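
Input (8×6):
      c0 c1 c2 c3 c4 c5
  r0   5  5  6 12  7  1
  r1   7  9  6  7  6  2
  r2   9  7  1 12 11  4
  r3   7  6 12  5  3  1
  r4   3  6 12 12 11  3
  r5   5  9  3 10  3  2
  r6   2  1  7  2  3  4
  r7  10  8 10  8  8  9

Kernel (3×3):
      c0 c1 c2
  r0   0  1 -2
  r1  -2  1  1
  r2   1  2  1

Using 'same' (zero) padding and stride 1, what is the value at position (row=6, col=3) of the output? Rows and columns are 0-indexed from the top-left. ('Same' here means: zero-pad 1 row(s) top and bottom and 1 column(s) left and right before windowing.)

The receptive field on the zero-padded input at this output position is [3 10 3 / 7 2 3 / 10 8 8]. Elementwise product with the kernel and sum: 10·1 + 3·-2 + 7·-2 + 2·1 + 3·1 + 10·1 + 8·2 + 8·1.

29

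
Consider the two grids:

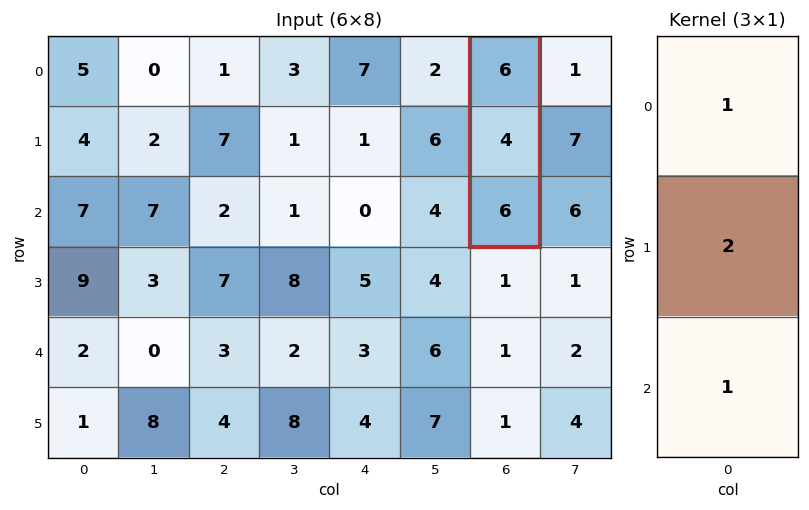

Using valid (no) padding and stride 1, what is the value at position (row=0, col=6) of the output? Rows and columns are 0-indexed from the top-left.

The receptive field on the input at this output position is [6 / 4 / 6]. Elementwise product with the kernel and sum: 6·1 + 4·2 + 6·1.

20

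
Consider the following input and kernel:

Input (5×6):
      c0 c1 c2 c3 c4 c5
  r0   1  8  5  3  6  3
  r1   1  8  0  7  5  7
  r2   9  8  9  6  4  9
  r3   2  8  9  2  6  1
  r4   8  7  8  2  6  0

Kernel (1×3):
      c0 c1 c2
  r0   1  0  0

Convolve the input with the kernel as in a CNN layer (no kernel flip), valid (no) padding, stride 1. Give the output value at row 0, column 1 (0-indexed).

The receptive field on the input at this output position is [8 5 3]. Elementwise product with the kernel and sum: 8·1.

8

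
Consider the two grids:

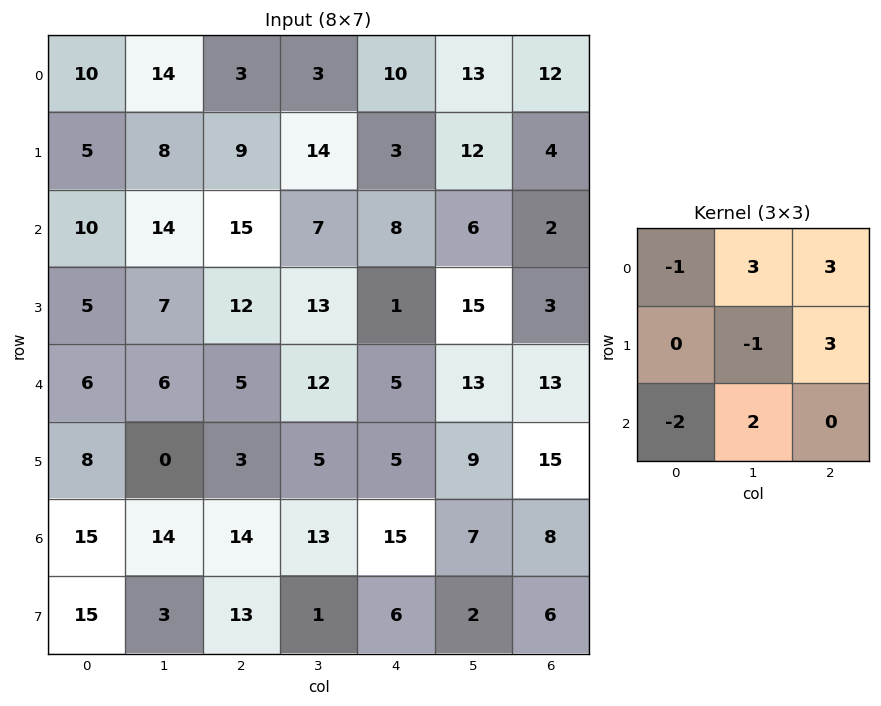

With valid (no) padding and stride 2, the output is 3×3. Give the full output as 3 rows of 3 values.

68 15 61
106 34 26
34 54 93

Output[0,0]: The receptive field on the input at this output position is [10 14 3 / 5 8 9 / 10 14 15]. Elementwise product with the kernel and sum: 10·-1 + 14·3 + 3·3 + 8·-1 + 9·3 + 10·-2 + 14·2.
Output[0,1]: The receptive field on the input at this output position is [3 3 10 / 9 14 3 / 15 7 8]. Elementwise product with the kernel and sum: 3·-1 + 3·3 + 10·3 + 14·-1 + 3·3 + 15·-2 + 7·2.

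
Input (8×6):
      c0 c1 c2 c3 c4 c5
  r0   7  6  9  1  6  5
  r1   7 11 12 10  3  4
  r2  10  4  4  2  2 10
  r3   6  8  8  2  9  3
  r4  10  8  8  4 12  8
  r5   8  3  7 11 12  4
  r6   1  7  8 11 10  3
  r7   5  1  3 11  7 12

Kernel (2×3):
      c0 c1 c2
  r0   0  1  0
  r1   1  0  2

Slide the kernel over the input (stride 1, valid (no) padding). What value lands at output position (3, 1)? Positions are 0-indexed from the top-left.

24

The receptive field on the input at this output position is [8 8 2 / 8 8 4]. Elementwise product with the kernel and sum: 8·1 + 8·1 + 4·2.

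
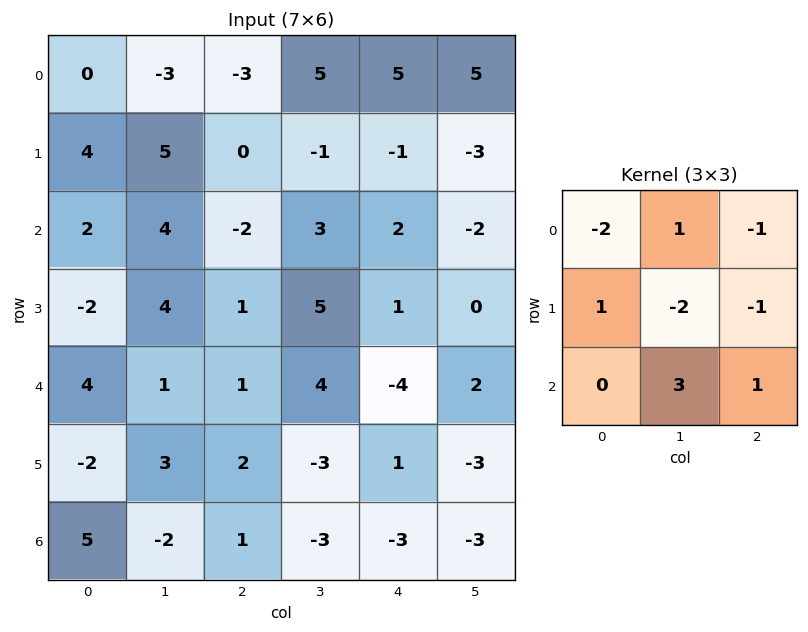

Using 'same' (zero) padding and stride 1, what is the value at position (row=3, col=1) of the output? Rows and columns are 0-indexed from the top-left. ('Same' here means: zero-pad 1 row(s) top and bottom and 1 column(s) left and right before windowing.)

-5

The receptive field on the zero-padded input at this output position is [2 4 -2 / -2 4 1 / 4 1 1]. Elementwise product with the kernel and sum: 2·-2 + 4·1 + -2·-1 + -2·1 + 4·-2 + 1·-1 + 1·3 + 1·1.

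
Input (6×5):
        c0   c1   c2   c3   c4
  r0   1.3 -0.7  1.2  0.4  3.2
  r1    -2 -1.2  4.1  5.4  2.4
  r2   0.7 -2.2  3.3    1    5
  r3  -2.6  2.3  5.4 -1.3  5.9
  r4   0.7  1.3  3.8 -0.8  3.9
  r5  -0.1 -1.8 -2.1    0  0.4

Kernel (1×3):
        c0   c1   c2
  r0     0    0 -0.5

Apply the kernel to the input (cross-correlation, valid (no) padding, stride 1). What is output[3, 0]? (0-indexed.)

The receptive field on the input at this output position is [-2.6 2.3 5.4]. Elementwise product with the kernel and sum: 5.4·-0.5.

-2.7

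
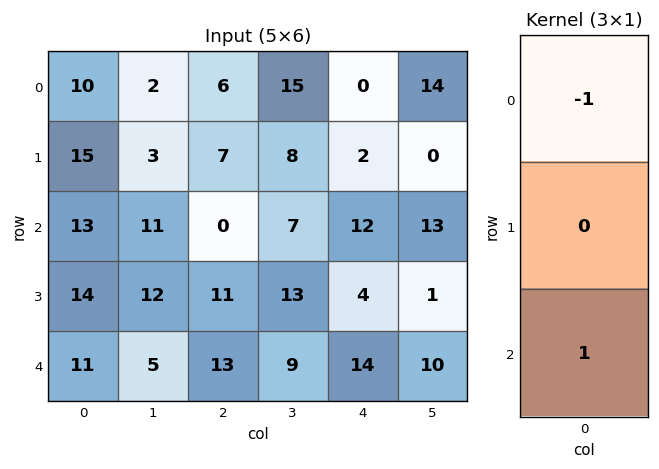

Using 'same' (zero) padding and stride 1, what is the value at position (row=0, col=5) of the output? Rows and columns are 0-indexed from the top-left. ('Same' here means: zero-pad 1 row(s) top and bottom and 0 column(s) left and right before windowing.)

The receptive field on the zero-padded input at this output position is [0 / 14 / 0]. Elementwise product with the kernel and sum: 0·-1 + 0·1.

0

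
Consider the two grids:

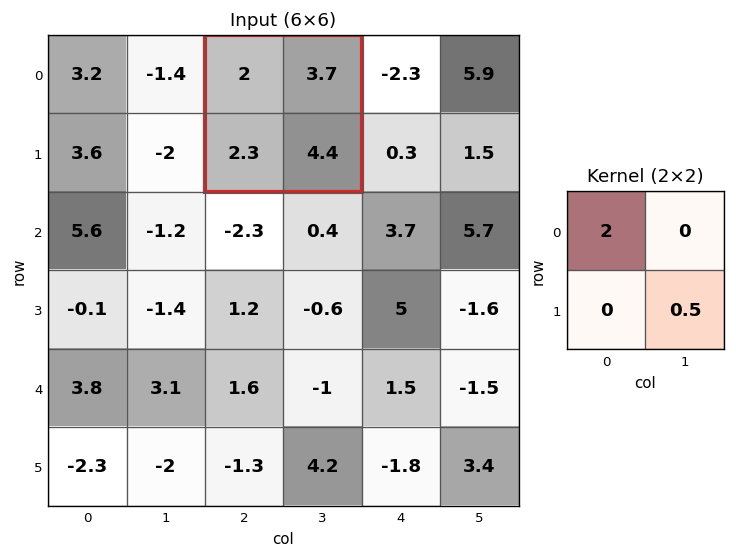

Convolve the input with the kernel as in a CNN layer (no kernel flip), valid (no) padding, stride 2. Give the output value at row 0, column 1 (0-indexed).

6.2

The receptive field on the input at this output position is [2 3.7 / 2.3 4.4]. Elementwise product with the kernel and sum: 2·2 + 4.4·0.5.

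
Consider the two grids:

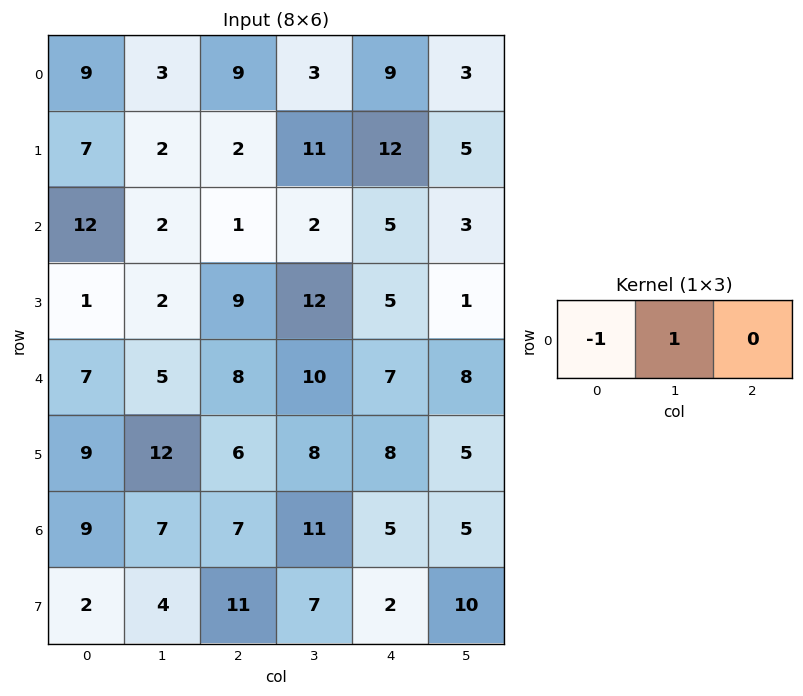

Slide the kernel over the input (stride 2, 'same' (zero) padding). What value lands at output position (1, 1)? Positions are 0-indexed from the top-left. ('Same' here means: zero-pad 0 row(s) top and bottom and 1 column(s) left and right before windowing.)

-1

The receptive field on the zero-padded input at this output position is [2 1 2]. Elementwise product with the kernel and sum: 2·-1 + 1·1.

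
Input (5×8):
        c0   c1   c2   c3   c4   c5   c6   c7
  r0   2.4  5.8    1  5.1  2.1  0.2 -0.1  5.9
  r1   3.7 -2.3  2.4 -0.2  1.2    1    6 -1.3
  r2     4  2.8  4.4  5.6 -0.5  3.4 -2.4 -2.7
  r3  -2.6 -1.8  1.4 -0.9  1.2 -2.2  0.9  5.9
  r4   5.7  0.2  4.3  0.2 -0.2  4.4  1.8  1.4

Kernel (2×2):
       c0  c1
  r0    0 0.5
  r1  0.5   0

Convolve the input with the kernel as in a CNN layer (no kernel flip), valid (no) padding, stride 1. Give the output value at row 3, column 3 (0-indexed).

0.7

The receptive field on the input at this output position is [-0.9 1.2 / 0.2 -0.2]. Elementwise product with the kernel and sum: 1.2·0.5 + 0.2·0.5.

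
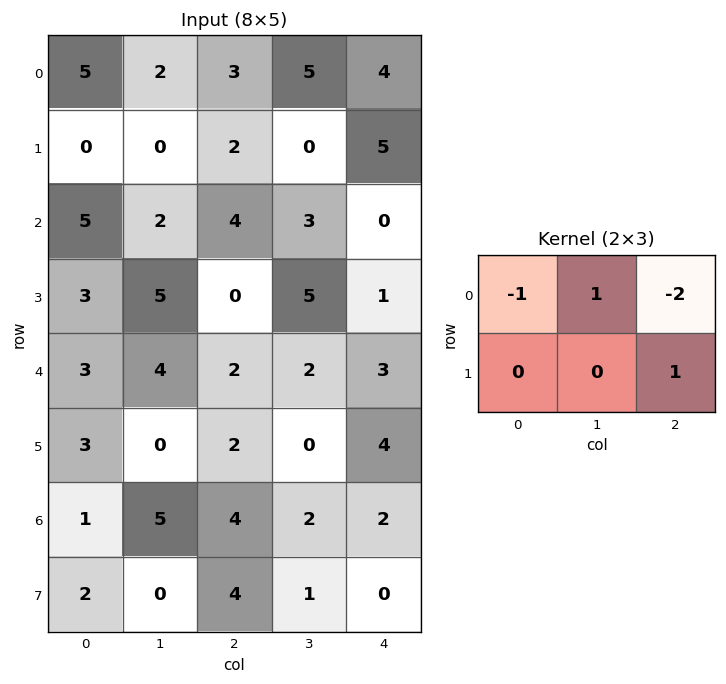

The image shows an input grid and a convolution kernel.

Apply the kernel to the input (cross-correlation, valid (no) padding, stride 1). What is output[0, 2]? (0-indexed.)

-1

The receptive field on the input at this output position is [3 5 4 / 2 0 5]. Elementwise product with the kernel and sum: 3·-1 + 5·1 + 4·-2 + 5·1.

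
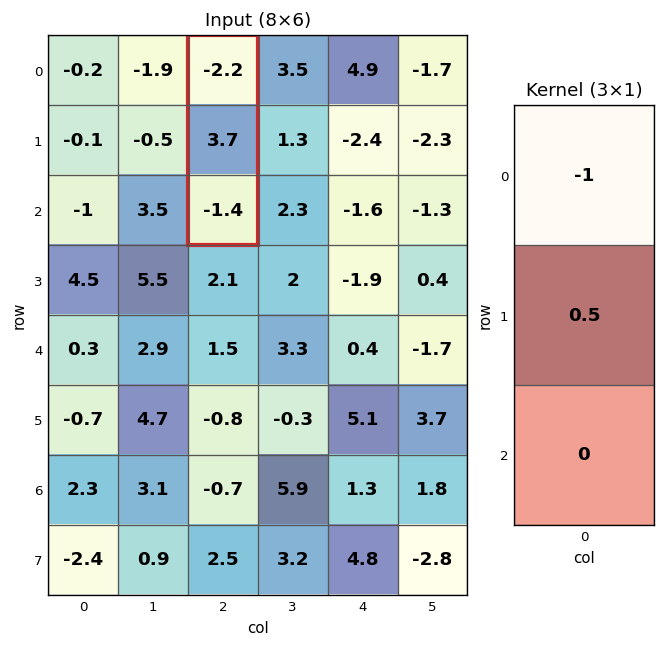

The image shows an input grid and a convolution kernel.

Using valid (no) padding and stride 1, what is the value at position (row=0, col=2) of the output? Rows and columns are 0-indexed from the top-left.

The receptive field on the input at this output position is [-2.2 / 3.7 / -1.4]. Elementwise product with the kernel and sum: -2.2·-1 + 3.7·0.5.

4.05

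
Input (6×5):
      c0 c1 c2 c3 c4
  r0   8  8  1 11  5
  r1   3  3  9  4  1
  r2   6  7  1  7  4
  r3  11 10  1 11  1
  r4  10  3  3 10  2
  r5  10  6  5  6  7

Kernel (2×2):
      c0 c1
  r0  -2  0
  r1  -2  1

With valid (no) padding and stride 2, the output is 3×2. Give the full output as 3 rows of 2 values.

-19 -16
-24 7
-34 -10

Output[0,0]: The receptive field on the input at this output position is [8 8 / 3 3]. Elementwise product with the kernel and sum: 8·-2 + 3·-2 + 3·1.
Output[0,1]: The receptive field on the input at this output position is [1 11 / 9 4]. Elementwise product with the kernel and sum: 1·-2 + 9·-2 + 4·1.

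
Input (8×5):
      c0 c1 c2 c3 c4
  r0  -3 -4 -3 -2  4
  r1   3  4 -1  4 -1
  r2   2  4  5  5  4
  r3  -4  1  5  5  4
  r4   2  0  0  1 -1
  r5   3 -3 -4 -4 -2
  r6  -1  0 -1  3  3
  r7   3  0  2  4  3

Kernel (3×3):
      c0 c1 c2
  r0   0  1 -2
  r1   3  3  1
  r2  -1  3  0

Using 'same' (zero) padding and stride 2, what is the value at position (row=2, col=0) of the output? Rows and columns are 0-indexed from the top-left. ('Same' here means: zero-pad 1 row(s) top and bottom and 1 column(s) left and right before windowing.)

The receptive field on the zero-padded input at this output position is [0 -4 1 / 0 2 0 / 0 3 -3]. Elementwise product with the kernel and sum: -4·1 + 1·-2 + 0·3 + 2·3 + 0·1 + 0·-1 + 3·3.

9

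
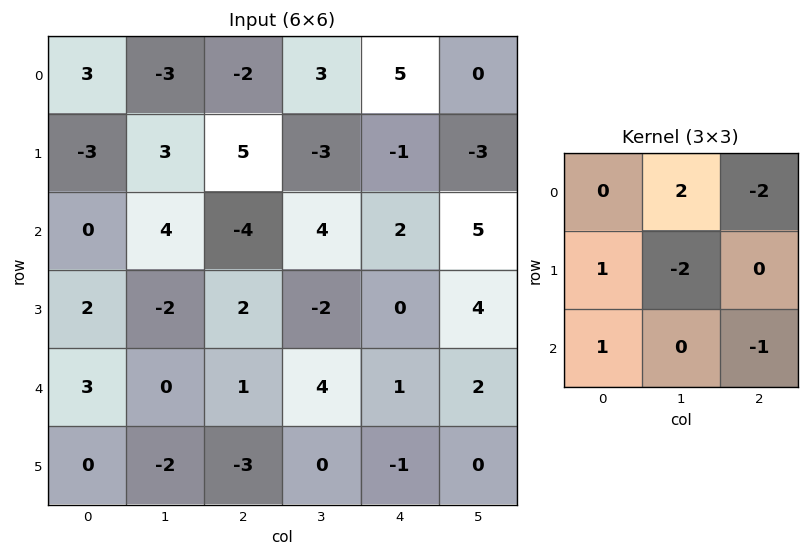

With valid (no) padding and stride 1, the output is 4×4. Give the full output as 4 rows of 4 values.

Output[0,0]: The receptive field on the input at this output position is [3 -3 -2 / -3 3 5 / 0 4 -4]. Elementwise product with the kernel and sum: -3·2 + -2·-2 + -3·1 + 3·-2 + 0·1 + -4·-1.

-7 -17 1 8
-12 28 -14 -2
24 -26 10 -6
-2 4 -13 -6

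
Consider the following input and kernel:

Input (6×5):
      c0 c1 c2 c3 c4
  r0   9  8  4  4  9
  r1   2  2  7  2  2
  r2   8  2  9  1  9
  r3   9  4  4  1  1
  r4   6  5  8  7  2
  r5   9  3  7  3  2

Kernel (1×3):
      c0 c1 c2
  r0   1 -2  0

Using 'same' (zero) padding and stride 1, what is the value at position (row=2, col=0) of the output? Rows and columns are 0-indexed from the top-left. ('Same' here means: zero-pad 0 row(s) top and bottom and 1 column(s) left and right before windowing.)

-16

The receptive field on the zero-padded input at this output position is [0 8 2]. Elementwise product with the kernel and sum: 0·1 + 8·-2.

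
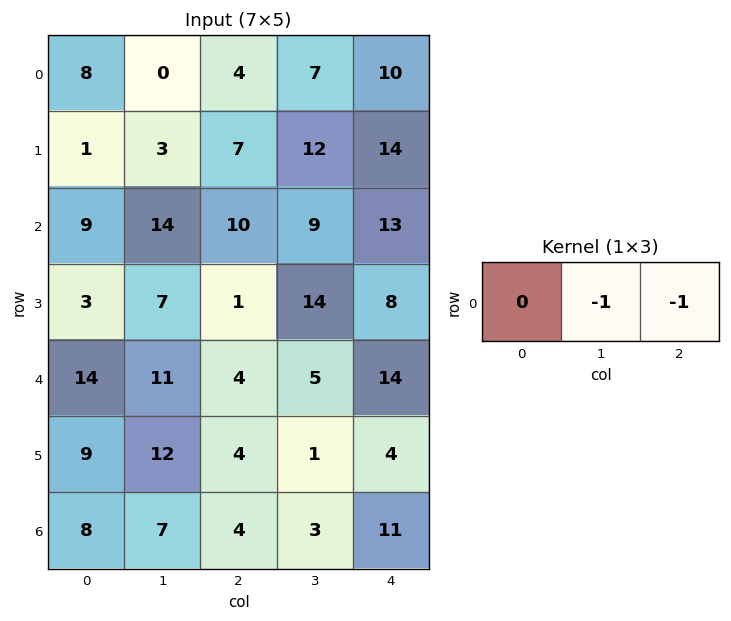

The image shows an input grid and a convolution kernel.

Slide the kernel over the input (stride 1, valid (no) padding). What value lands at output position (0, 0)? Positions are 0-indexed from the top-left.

The receptive field on the input at this output position is [8 0 4]. Elementwise product with the kernel and sum: 0·-1 + 4·-1.

-4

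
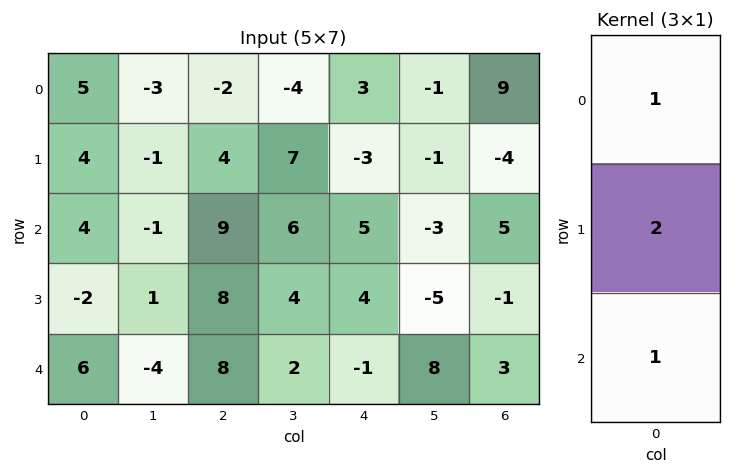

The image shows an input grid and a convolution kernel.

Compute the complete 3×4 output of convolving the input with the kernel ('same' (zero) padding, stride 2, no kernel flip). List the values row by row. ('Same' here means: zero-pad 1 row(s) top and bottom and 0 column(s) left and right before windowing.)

Output[0,0]: The receptive field on the zero-padded input at this output position is [0 / 5 / 4]. Elementwise product with the kernel and sum: 0·1 + 5·2 + 4·1.
Output[0,1]: The receptive field on the zero-padded input at this output position is [0 / -2 / 4]. Elementwise product with the kernel and sum: 0·1 + -2·2 + 4·1.

14 0 3 14
10 30 11 5
10 24 2 5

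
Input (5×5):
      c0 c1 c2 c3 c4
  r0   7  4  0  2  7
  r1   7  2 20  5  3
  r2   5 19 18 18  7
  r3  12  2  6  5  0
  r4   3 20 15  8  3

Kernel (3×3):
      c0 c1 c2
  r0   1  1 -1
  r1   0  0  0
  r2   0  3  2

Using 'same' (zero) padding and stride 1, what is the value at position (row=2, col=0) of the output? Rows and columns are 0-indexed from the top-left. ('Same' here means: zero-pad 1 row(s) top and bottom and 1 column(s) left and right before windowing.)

The receptive field on the zero-padded input at this output position is [0 7 2 / 0 5 19 / 0 12 2]. Elementwise product with the kernel and sum: 0·1 + 7·1 + 2·-1 + 12·3 + 2·2.

45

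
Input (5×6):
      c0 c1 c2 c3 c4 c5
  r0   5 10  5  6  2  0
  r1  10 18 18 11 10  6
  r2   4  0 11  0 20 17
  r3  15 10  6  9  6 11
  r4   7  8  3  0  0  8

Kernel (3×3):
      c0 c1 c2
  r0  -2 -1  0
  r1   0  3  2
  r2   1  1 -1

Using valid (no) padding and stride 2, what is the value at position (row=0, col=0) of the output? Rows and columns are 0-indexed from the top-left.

63

The receptive field on the input at this output position is [5 10 5 / 10 18 18 / 4 0 11]. Elementwise product with the kernel and sum: 5·-2 + 10·-1 + 18·3 + 18·2 + 4·1 + 0·1 + 11·-1.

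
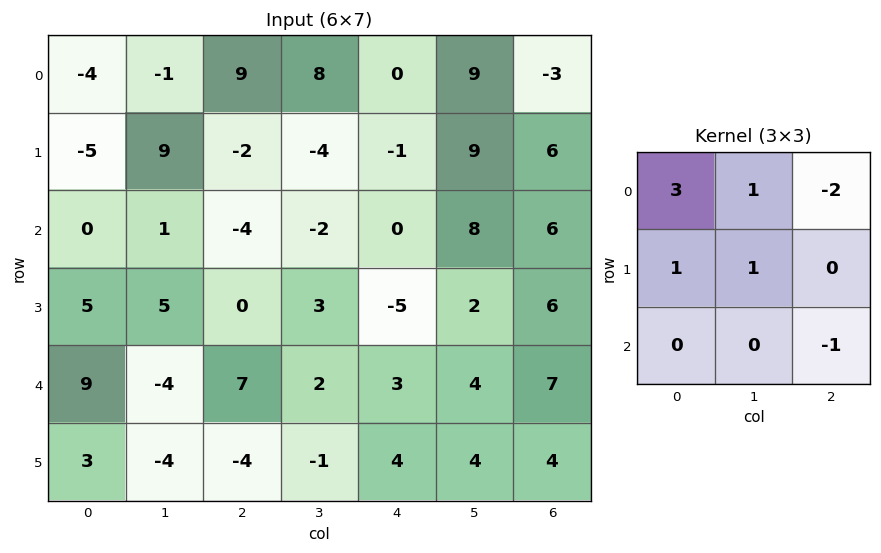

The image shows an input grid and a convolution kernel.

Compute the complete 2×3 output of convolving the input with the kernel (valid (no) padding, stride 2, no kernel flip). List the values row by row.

Output[0,0]: The receptive field on the input at this output position is [-4 -1 9 / -5 9 -2 / 0 1 -4]. Elementwise product with the kernel and sum: -4·3 + -1·1 + 9·-2 + -5·1 + 9·1 + -4·-1.

-23 29 17
12 -14 -14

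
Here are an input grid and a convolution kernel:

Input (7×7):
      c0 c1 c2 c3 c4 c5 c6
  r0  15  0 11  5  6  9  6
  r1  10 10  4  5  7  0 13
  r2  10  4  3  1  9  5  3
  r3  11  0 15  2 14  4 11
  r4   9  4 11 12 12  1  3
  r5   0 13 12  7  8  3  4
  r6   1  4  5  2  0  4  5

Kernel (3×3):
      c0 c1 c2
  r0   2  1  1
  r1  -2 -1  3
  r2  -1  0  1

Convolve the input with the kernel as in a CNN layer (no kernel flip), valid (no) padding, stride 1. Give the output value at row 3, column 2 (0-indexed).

The receptive field on the input at this output position is [15 2 14 / 11 12 12 / 12 7 8]. Elementwise product with the kernel and sum: 15·2 + 2·1 + 14·1 + 11·-2 + 12·-1 + 12·3 + 12·-1 + 8·1.

44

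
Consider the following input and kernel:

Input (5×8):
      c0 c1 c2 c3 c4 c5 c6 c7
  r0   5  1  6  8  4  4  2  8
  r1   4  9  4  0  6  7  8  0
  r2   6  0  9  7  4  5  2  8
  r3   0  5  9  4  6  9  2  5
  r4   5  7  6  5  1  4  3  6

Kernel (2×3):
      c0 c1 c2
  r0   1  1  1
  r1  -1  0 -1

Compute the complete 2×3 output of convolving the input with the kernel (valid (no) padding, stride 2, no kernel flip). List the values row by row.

Output[0,0]: The receptive field on the input at this output position is [5 1 6 / 4 9 4]. Elementwise product with the kernel and sum: 5·1 + 1·1 + 6·1 + 4·-1 + 4·-1.
Output[0,1]: The receptive field on the input at this output position is [6 8 4 / 4 0 6]. Elementwise product with the kernel and sum: 6·1 + 8·1 + 4·1 + 4·-1 + 6·-1.

4 8 -4
6 5 3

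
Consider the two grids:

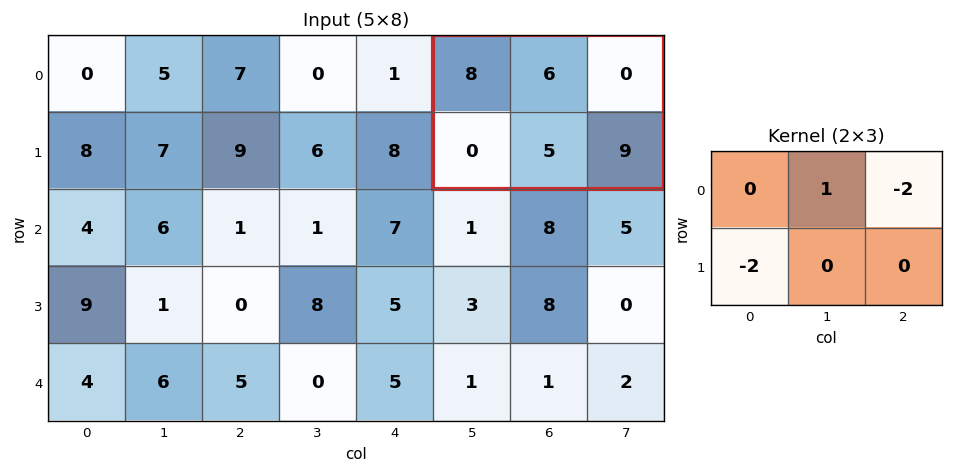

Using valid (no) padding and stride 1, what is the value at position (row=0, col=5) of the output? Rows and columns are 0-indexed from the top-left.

6

The receptive field on the input at this output position is [8 6 0 / 0 5 9]. Elementwise product with the kernel and sum: 6·1 + 0·-2 + 0·-2.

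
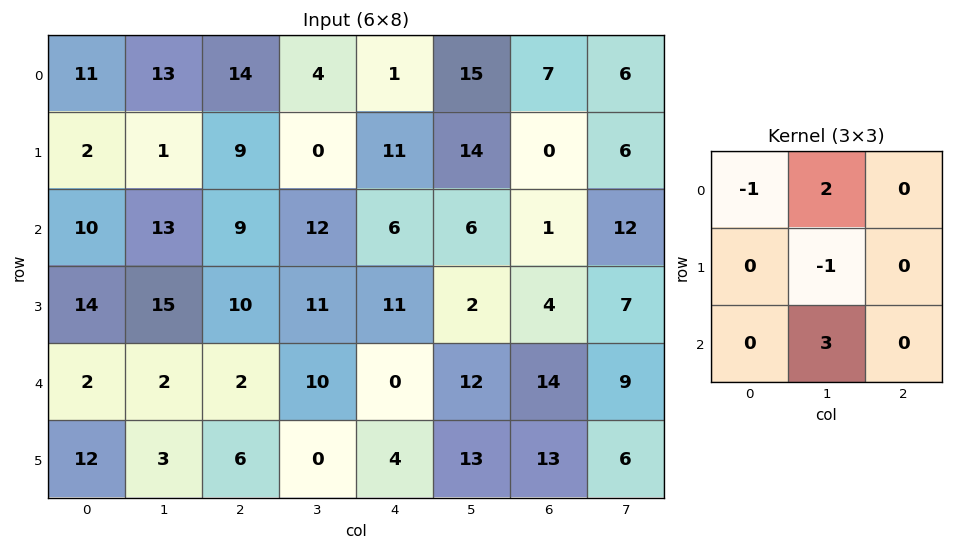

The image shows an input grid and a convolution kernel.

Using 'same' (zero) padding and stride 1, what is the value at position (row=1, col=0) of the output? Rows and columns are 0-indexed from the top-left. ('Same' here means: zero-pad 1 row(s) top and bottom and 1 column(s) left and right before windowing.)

50

The receptive field on the zero-padded input at this output position is [0 11 13 / 0 2 1 / 0 10 13]. Elementwise product with the kernel and sum: 0·-1 + 11·2 + 2·-1 + 10·3.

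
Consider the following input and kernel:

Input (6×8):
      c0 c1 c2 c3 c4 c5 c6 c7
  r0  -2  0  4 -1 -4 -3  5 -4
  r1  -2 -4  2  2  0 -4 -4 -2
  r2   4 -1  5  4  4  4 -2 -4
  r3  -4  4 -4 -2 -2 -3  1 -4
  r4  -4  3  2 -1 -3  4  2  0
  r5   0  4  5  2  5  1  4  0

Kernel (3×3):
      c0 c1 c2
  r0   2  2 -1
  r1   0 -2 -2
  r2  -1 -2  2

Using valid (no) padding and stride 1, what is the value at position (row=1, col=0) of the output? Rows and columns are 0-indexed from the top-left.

The receptive field on the input at this output position is [-2 -4 2 / 4 -1 5 / -4 4 -4]. Elementwise product with the kernel and sum: -2·2 + -4·2 + 2·-1 + -1·-2 + 5·-2 + -4·-1 + 4·-2 + -4·2.

-34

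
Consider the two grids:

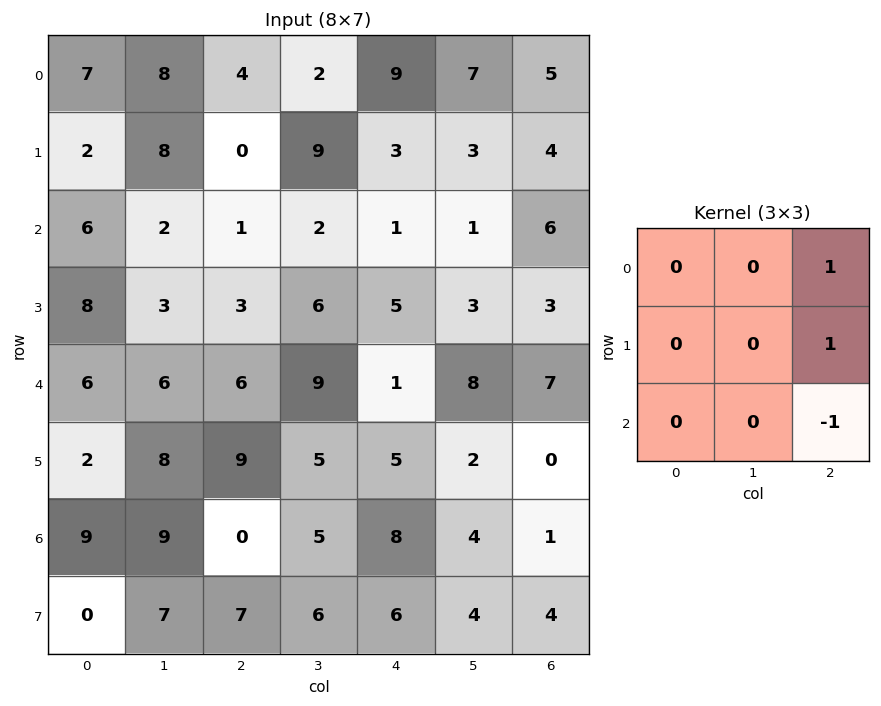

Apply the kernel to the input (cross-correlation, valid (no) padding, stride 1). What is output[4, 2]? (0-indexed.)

-2

The receptive field on the input at this output position is [6 9 1 / 9 5 5 / 0 5 8]. Elementwise product with the kernel and sum: 1·1 + 5·1 + 8·-1.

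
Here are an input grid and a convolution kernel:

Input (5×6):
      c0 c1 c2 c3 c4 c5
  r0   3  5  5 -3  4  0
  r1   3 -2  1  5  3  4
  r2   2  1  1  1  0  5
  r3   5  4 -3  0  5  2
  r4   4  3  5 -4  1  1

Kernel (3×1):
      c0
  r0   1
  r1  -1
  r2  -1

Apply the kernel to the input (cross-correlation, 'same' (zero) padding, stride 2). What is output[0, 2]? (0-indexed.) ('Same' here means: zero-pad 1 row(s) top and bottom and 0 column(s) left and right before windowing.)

-7

The receptive field on the zero-padded input at this output position is [0 / 4 / 3]. Elementwise product with the kernel and sum: 0·1 + 4·-1 + 3·-1.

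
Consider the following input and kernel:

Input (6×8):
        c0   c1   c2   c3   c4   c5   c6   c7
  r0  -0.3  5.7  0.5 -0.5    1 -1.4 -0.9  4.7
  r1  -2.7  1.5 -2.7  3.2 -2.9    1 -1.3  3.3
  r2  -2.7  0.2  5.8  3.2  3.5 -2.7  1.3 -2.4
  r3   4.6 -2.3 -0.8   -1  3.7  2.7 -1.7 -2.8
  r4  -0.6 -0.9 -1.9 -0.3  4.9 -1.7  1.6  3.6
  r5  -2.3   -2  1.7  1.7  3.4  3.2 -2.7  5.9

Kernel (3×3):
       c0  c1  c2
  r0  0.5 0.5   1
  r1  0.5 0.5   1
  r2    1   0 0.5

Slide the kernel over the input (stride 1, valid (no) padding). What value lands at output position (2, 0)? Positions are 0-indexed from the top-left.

The receptive field on the input at this output position is [-2.7 0.2 5.8 / 4.6 -2.3 -0.8 / -0.6 -0.9 -1.9]. Elementwise product with the kernel and sum: -2.7·0.5 + 0.2·0.5 + 5.8·1 + 4.6·0.5 + -2.3·0.5 + -0.8·1 + -0.6·1 + -1.9·0.5.

3.35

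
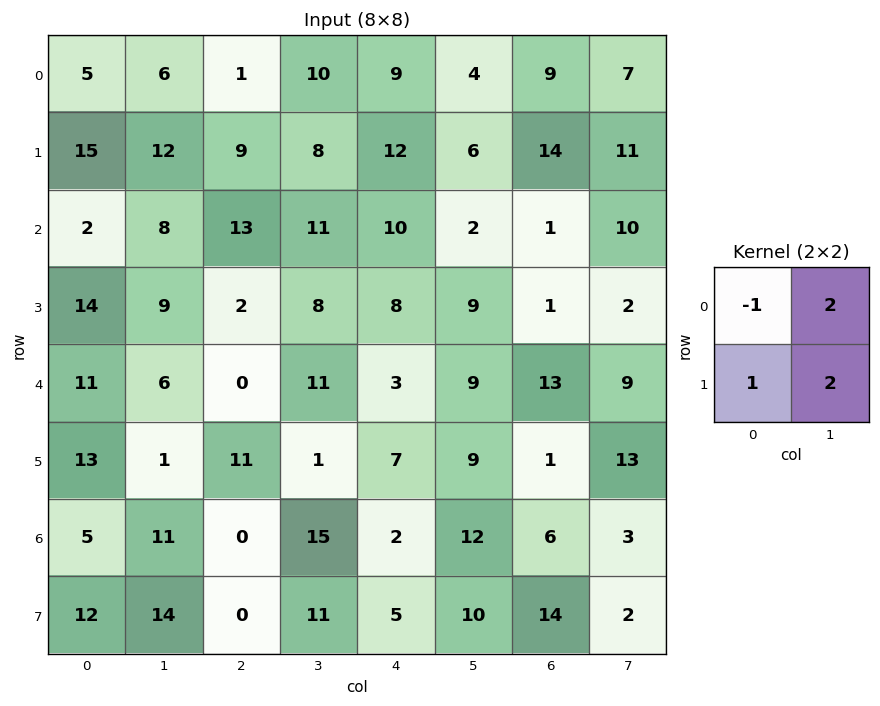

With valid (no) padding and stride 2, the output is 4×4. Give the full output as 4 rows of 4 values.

Output[0,0]: The receptive field on the input at this output position is [5 6 / 15 12]. Elementwise product with the kernel and sum: 5·-1 + 6·2 + 15·1 + 12·2.
Output[0,1]: The receptive field on the input at this output position is [1 10 / 9 8]. Elementwise product with the kernel and sum: 1·-1 + 10·2 + 9·1 + 8·2.

46 44 23 41
46 27 20 24
16 35 40 32
57 52 47 18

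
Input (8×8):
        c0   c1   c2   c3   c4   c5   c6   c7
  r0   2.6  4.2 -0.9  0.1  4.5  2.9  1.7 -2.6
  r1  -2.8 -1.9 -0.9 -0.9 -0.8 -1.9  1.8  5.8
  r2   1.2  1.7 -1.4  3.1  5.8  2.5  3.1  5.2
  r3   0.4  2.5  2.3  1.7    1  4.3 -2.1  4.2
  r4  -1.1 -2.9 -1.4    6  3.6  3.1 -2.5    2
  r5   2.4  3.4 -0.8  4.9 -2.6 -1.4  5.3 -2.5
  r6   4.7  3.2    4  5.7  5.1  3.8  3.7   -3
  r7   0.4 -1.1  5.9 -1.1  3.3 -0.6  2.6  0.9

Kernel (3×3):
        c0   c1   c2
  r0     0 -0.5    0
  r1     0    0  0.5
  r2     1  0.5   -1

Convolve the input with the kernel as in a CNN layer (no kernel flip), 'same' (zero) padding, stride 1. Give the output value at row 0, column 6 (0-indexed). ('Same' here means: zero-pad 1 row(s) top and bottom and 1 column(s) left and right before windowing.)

The receptive field on the zero-padded input at this output position is [0 0 0 / 2.9 1.7 -2.6 / -1.9 1.8 5.8]. Elementwise product with the kernel and sum: 0·-0.5 + -2.6·0.5 + -1.9·1 + 1.8·0.5 + 5.8·-1.

-8.1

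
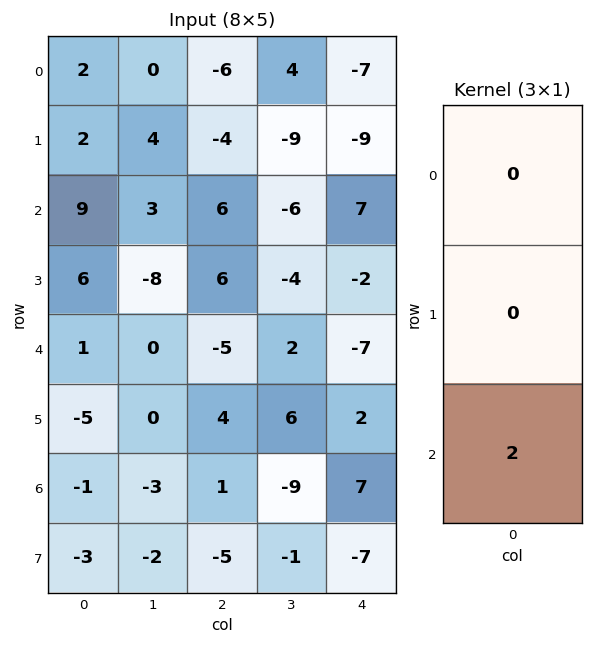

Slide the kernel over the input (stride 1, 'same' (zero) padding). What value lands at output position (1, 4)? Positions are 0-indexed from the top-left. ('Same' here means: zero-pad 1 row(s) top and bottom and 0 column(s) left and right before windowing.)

14

The receptive field on the zero-padded input at this output position is [-7 / -9 / 7]. Elementwise product with the kernel and sum: 7·2.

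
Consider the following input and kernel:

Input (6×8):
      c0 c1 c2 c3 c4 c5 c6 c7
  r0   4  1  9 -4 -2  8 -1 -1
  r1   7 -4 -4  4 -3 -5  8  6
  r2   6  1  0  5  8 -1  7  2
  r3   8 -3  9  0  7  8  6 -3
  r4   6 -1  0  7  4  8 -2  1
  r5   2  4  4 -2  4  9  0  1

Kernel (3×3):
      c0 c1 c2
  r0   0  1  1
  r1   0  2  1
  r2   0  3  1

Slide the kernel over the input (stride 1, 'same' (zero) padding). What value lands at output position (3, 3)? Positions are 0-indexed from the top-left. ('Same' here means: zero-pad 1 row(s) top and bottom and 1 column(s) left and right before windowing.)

45

The receptive field on the zero-padded input at this output position is [0 5 8 / 9 0 7 / 0 7 4]. Elementwise product with the kernel and sum: 5·1 + 8·1 + 0·2 + 7·1 + 7·3 + 4·1.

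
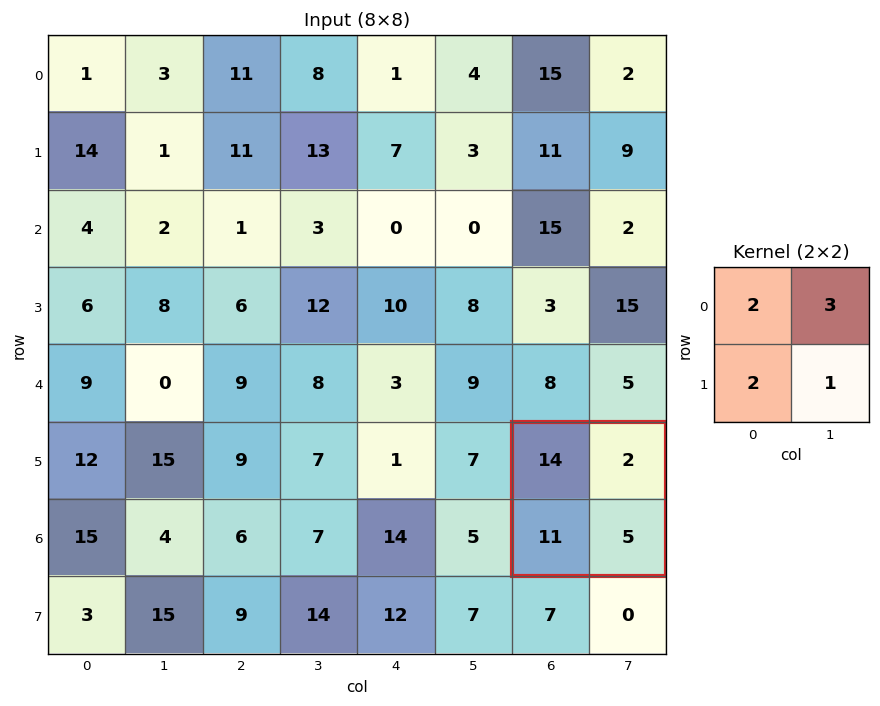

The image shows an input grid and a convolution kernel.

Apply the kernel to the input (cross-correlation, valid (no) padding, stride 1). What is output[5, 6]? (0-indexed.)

The receptive field on the input at this output position is [14 2 / 11 5]. Elementwise product with the kernel and sum: 14·2 + 2·3 + 11·2 + 5·1.

61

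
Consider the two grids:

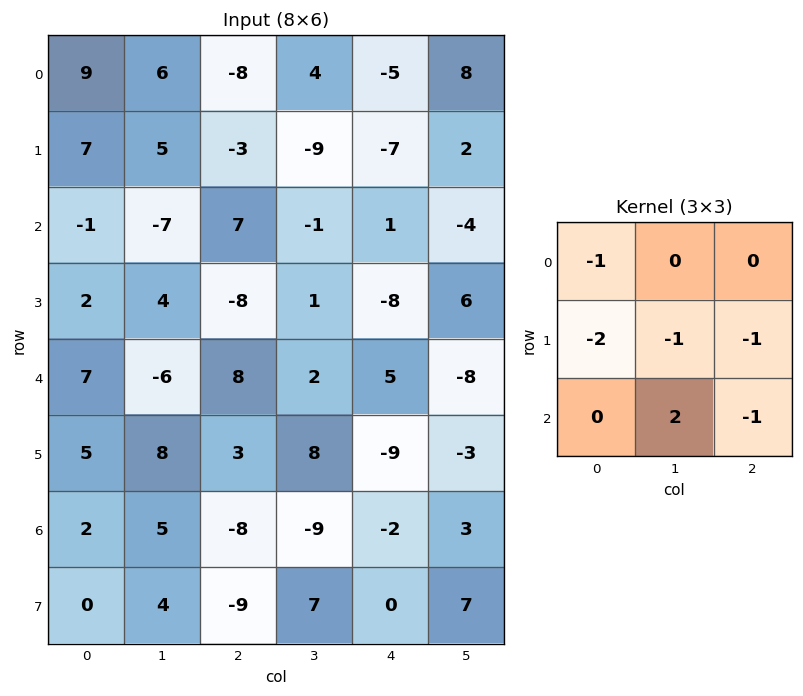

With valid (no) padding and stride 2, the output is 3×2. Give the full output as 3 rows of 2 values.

Output[0,0]: The receptive field on the input at this output position is [9 6 -8 / 7 5 -3 / -1 -7 7]. Elementwise product with the kernel and sum: 9·-1 + 7·-2 + 5·-1 + -3·-1 + -7·2 + 7·-1.

-46 27
-19 15
-10 -29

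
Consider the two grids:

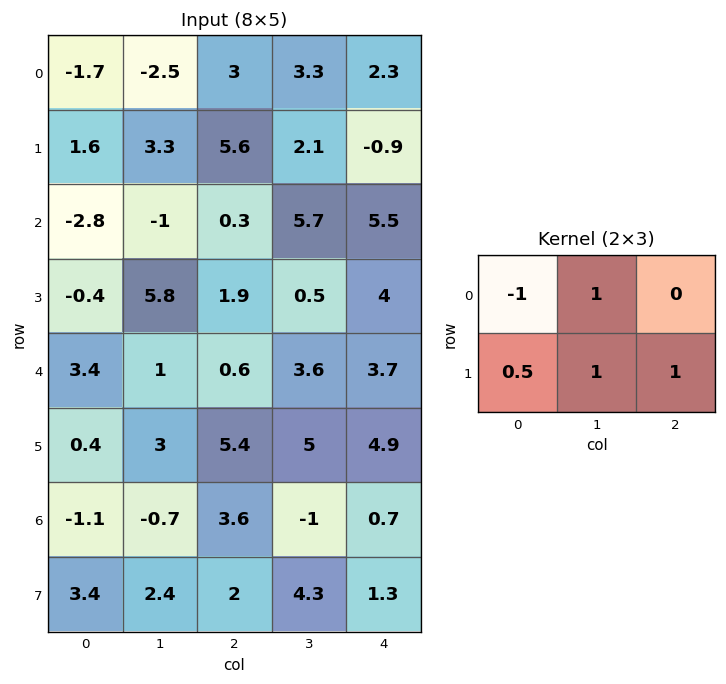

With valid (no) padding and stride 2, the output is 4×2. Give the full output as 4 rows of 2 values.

8.9 4.3
9.3 10.85
6.2 15.6
6.5 2

Output[0,0]: The receptive field on the input at this output position is [-1.7 -2.5 3 / 1.6 3.3 5.6]. Elementwise product with the kernel and sum: -1.7·-1 + -2.5·1 + 1.6·0.5 + 3.3·1 + 5.6·1.
Output[0,1]: The receptive field on the input at this output position is [3 3.3 2.3 / 5.6 2.1 -0.9]. Elementwise product with the kernel and sum: 3·-1 + 3.3·1 + 5.6·0.5 + 2.1·1 + -0.9·1.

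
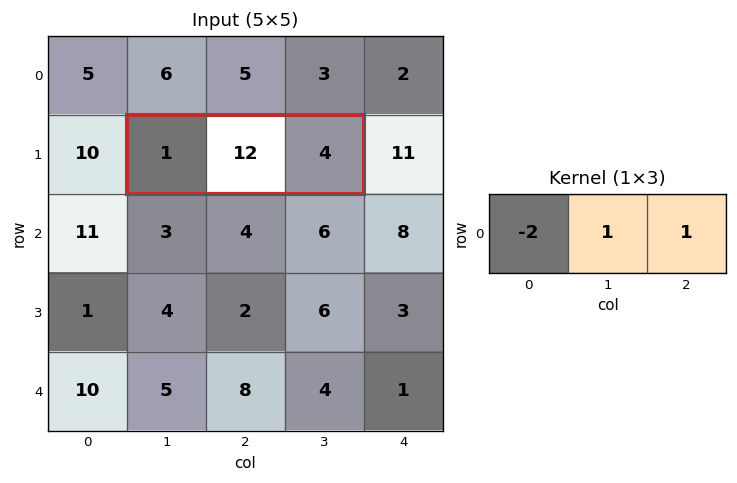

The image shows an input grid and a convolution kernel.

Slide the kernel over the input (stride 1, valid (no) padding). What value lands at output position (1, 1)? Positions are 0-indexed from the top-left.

14

The receptive field on the input at this output position is [1 12 4]. Elementwise product with the kernel and sum: 1·-2 + 12·1 + 4·1.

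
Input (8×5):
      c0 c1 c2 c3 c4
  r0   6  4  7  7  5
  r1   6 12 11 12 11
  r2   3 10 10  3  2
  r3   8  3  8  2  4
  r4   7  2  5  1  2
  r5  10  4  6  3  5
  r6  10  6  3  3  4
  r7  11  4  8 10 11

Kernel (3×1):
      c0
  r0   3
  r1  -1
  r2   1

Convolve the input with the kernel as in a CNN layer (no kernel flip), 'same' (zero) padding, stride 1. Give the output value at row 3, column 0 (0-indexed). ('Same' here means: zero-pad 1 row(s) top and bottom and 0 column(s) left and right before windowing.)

8

The receptive field on the zero-padded input at this output position is [3 / 8 / 7]. Elementwise product with the kernel and sum: 3·3 + 8·-1 + 7·1.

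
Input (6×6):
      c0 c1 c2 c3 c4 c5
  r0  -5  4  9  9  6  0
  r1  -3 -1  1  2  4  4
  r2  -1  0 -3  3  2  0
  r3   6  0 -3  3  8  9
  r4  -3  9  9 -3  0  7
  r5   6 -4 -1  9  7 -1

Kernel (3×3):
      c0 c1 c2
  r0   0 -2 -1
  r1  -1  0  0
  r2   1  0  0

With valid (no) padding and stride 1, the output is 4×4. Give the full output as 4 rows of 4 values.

Output[0,0]: The receptive field on the input at this output position is [-5 4 9 / -3 -1 1 / -1 0 -3]. Elementwise product with the kernel and sum: 4·-2 + 9·-1 + -3·-1 + -1·1.
Output[0,1]: The receptive field on the input at this output position is [4 9 9 / -1 1 2 / 0 -3 3]. Elementwise product with the kernel and sum: 9·-2 + 9·-1 + -1·-1 + 0·1.

-15 -26 -28 -11
8 -4 -8 -12
-6 12 4 -10
12 -10 -24 -13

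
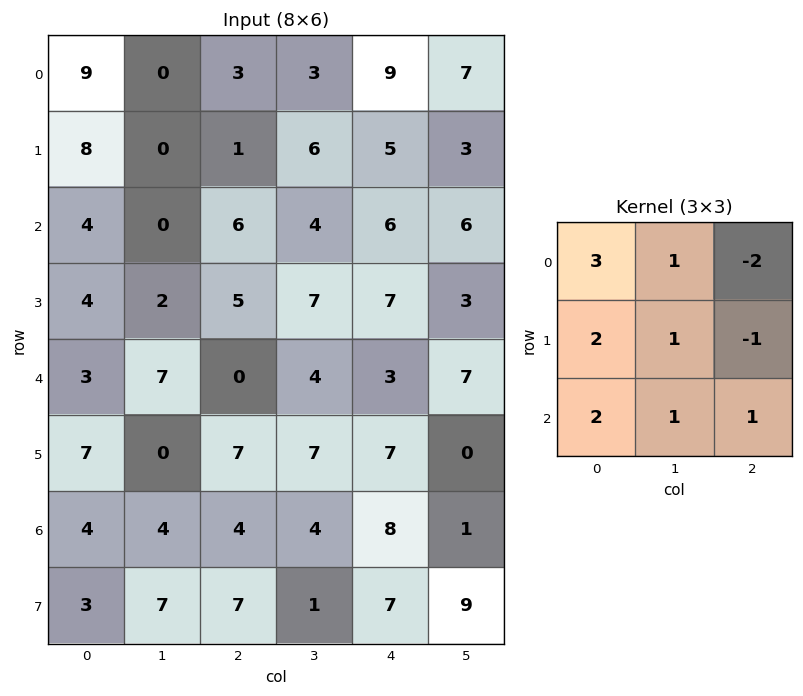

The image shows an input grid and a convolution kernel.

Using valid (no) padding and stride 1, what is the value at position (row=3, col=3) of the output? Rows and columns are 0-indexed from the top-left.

The receptive field on the input at this output position is [7 7 3 / 4 3 7 / 7 7 0]. Elementwise product with the kernel and sum: 7·3 + 7·1 + 3·-2 + 4·2 + 3·1 + 7·-1 + 7·2 + 7·1 + 0·1.

47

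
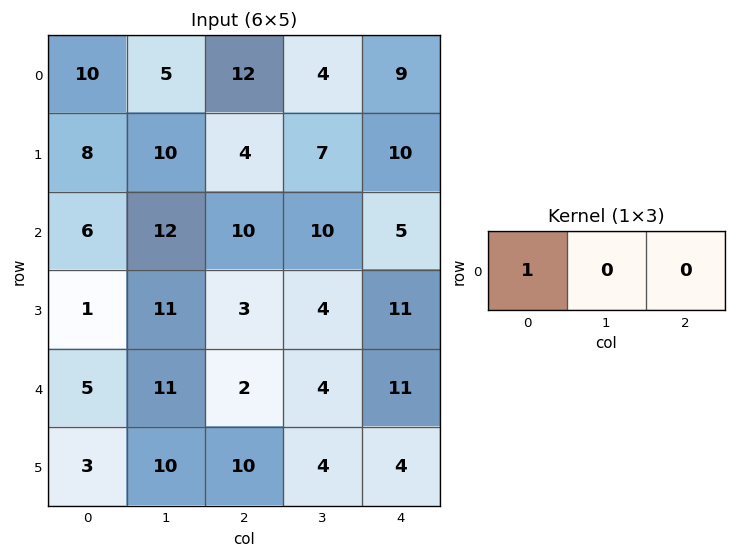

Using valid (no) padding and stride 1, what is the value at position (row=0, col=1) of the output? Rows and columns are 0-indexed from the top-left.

The receptive field on the input at this output position is [5 12 4]. Elementwise product with the kernel and sum: 5·1.

5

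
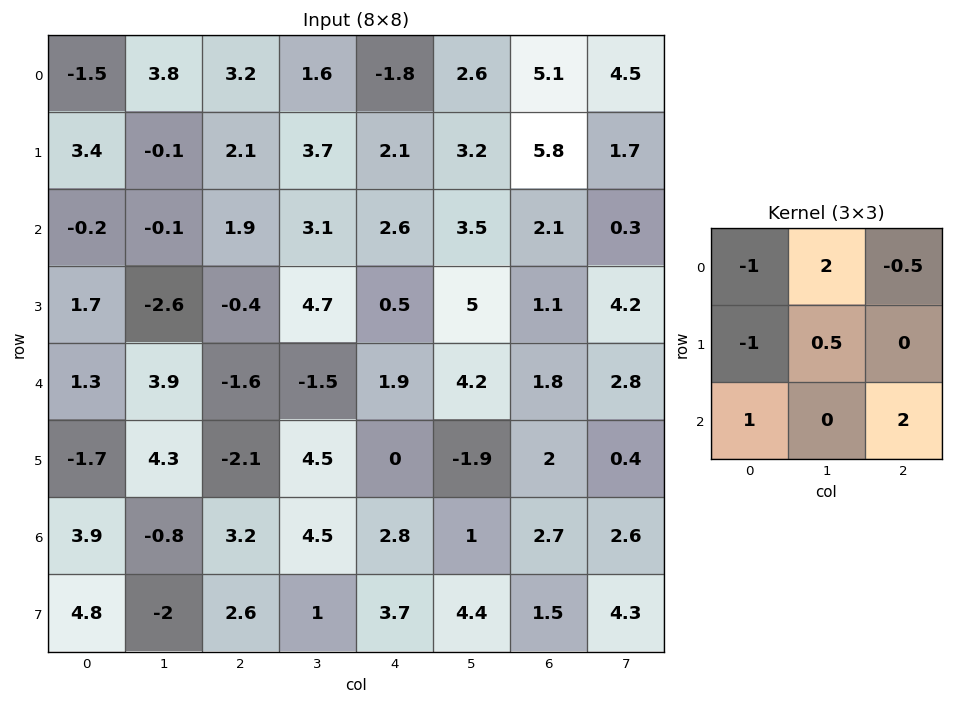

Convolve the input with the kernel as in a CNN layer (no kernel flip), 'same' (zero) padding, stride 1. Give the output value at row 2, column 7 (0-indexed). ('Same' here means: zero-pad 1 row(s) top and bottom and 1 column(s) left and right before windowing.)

The receptive field on the zero-padded input at this output position is [5.8 1.7 0 / 2.1 0.3 0 / 1.1 4.2 0]. Elementwise product with the kernel and sum: 5.8·-1 + 1.7·2 + 0·-0.5 + 2.1·-1 + 0.3·0.5 + 1.1·1 + 0·2.

-3.25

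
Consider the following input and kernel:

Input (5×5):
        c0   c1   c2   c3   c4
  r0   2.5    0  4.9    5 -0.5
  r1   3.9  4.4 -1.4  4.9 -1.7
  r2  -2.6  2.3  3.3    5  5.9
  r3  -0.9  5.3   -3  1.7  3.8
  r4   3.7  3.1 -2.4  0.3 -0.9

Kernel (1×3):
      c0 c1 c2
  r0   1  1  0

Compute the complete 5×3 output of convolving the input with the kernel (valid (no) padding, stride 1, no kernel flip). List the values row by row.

2.5 4.9 9.9
8.3 3 3.5
-0.3 5.6 8.3
4.4 2.3 -1.3
6.8 0.7 -2.1

Output[0,0]: The receptive field on the input at this output position is [2.5 0 4.9]. Elementwise product with the kernel and sum: 2.5·1 + 0·1.
Output[0,1]: The receptive field on the input at this output position is [0 4.9 5]. Elementwise product with the kernel and sum: 0·1 + 4.9·1.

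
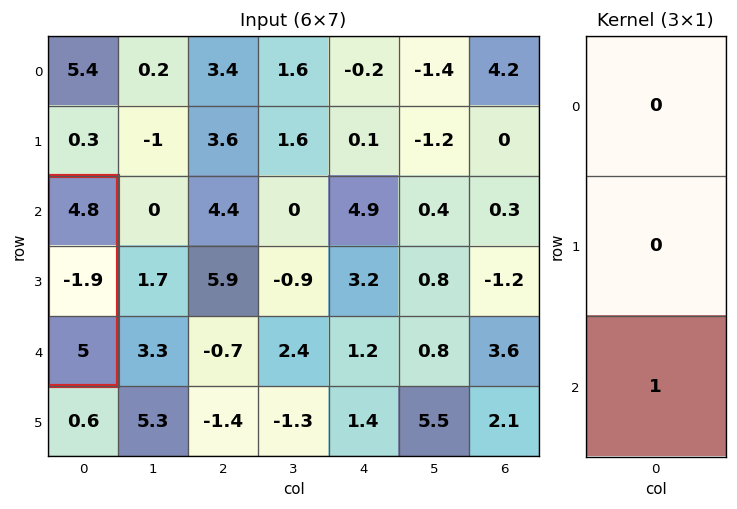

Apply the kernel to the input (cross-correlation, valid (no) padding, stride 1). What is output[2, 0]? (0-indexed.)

The receptive field on the input at this output position is [4.8 / -1.9 / 5]. Elementwise product with the kernel and sum: 5·1.

5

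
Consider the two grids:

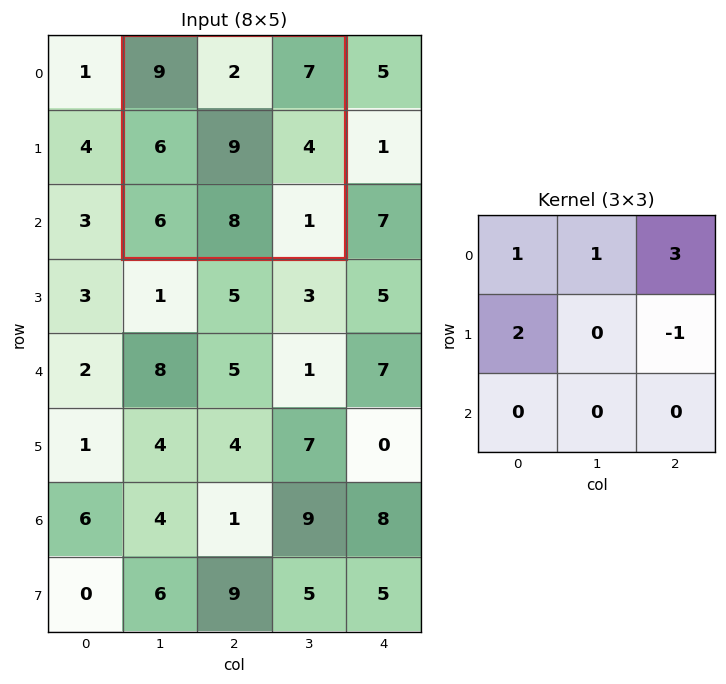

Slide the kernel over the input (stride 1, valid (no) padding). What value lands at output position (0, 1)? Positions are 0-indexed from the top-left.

The receptive field on the input at this output position is [9 2 7 / 6 9 4 / 6 8 1]. Elementwise product with the kernel and sum: 9·1 + 2·1 + 7·3 + 6·2 + 4·-1.

40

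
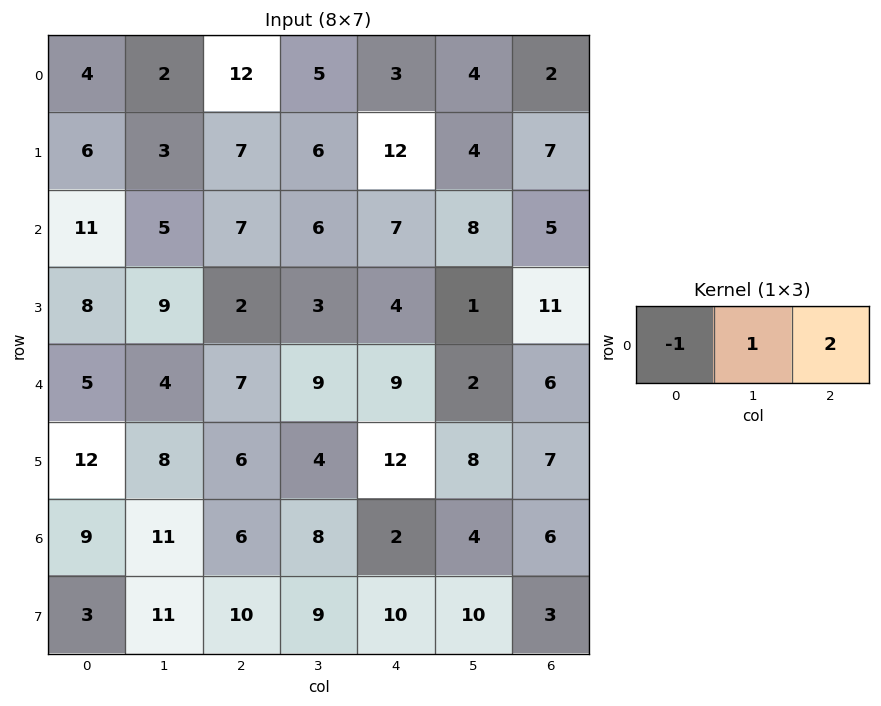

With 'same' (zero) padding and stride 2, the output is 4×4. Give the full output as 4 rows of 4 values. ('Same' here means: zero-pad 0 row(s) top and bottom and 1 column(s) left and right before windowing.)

8 20 6 -2
21 14 17 -3
13 21 4 4
31 11 2 2

Output[0,0]: The receptive field on the zero-padded input at this output position is [0 4 2]. Elementwise product with the kernel and sum: 0·-1 + 4·1 + 2·2.
Output[0,1]: The receptive field on the zero-padded input at this output position is [2 12 5]. Elementwise product with the kernel and sum: 2·-1 + 12·1 + 5·2.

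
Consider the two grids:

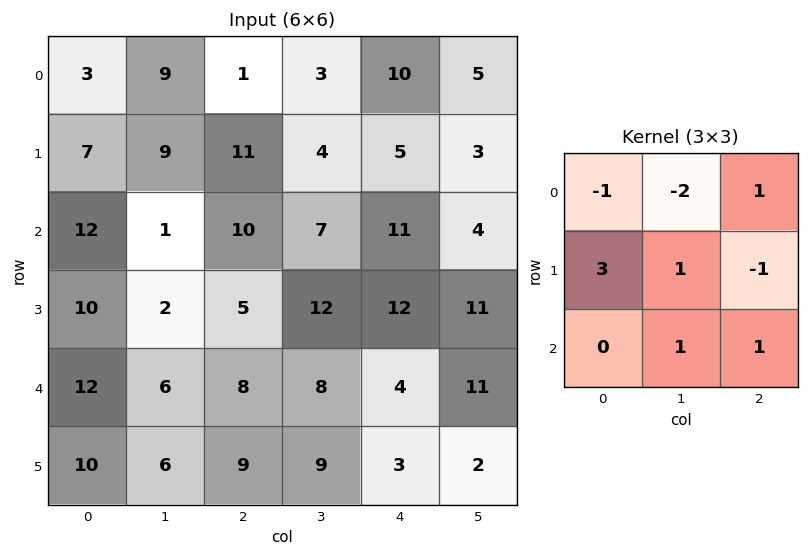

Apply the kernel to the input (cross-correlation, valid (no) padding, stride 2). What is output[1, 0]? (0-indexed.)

37

The receptive field on the input at this output position is [12 1 10 / 10 2 5 / 12 6 8]. Elementwise product with the kernel and sum: 12·-1 + 1·-2 + 10·1 + 10·3 + 2·1 + 5·-1 + 6·1 + 8·1.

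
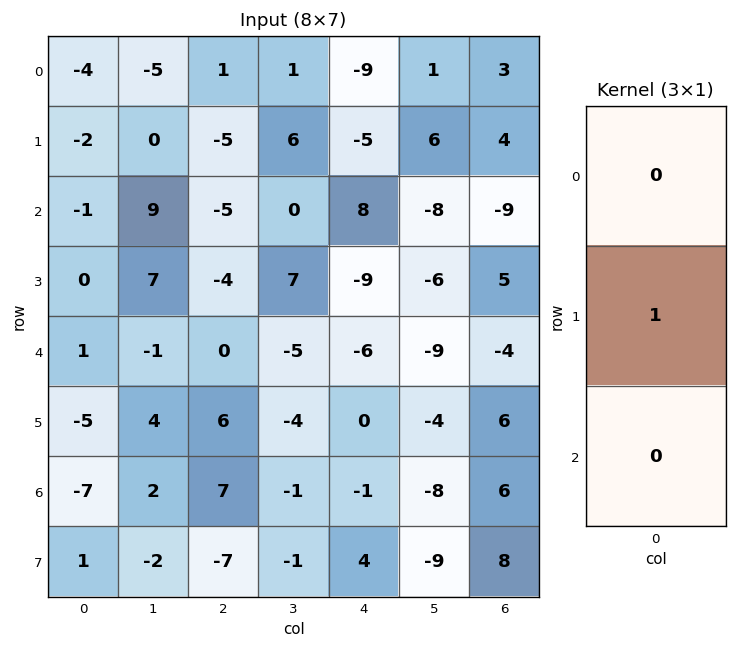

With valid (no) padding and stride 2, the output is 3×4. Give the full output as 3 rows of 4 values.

-2 -5 -5 4
0 -4 -9 5
-5 6 0 6

Output[0,0]: The receptive field on the input at this output position is [-4 / -2 / -1]. Elementwise product with the kernel and sum: -2·1.
Output[0,1]: The receptive field on the input at this output position is [1 / -5 / -5]. Elementwise product with the kernel and sum: -5·1.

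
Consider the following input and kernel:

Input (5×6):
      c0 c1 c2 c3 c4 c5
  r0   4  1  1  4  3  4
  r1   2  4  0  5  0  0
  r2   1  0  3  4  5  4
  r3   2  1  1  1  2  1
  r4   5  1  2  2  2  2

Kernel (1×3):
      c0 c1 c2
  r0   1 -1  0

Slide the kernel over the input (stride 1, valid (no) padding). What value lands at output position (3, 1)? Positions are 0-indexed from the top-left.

0

The receptive field on the input at this output position is [1 1 1]. Elementwise product with the kernel and sum: 1·1 + 1·-1.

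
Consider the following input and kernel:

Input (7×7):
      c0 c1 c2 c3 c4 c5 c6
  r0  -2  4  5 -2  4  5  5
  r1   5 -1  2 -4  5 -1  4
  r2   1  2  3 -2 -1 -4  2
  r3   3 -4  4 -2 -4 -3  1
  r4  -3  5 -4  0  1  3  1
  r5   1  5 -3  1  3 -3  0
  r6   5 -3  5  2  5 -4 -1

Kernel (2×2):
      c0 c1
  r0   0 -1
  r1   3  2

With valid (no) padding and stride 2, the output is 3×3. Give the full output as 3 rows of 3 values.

Output[0,0]: The receptive field on the input at this output position is [-2 4 / 5 -1]. Elementwise product with the kernel and sum: 4·-1 + 5·3 + -1·2.

9 0 8
-1 10 -14
8 -7 0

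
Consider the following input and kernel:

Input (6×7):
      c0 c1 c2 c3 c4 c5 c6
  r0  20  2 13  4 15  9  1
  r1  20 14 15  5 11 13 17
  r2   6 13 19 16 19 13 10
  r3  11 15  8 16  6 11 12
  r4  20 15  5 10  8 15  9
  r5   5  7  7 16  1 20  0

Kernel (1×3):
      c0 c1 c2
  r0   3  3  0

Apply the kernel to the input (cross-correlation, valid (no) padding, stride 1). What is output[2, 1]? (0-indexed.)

The receptive field on the input at this output position is [13 19 16]. Elementwise product with the kernel and sum: 13·3 + 19·3.

96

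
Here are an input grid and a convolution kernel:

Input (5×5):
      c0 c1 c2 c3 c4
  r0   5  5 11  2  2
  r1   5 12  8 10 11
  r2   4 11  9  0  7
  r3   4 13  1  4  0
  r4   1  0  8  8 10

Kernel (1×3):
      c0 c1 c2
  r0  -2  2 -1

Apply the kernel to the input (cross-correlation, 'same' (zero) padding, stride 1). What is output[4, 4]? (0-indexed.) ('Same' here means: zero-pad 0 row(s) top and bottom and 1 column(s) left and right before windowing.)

4

The receptive field on the zero-padded input at this output position is [8 10 0]. Elementwise product with the kernel and sum: 8·-2 + 10·2 + 0·-1.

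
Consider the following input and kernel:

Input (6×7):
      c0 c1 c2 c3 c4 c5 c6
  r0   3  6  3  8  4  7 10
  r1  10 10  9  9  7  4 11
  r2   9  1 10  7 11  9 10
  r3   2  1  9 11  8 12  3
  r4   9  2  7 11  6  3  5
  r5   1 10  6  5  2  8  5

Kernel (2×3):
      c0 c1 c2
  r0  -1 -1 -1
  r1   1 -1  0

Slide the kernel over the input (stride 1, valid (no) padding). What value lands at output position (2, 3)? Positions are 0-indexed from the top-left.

-24

The receptive field on the input at this output position is [7 11 9 / 11 8 12]. Elementwise product with the kernel and sum: 7·-1 + 11·-1 + 9·-1 + 11·1 + 8·-1.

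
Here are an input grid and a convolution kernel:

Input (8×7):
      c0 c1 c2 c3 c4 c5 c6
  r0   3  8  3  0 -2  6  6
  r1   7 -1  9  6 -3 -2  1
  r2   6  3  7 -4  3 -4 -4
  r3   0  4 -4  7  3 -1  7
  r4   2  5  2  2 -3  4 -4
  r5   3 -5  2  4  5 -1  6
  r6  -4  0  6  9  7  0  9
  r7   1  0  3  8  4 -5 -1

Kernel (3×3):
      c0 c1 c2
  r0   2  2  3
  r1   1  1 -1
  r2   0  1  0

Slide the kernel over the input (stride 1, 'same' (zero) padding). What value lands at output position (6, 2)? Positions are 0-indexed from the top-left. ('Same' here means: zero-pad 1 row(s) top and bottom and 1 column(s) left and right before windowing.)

The receptive field on the zero-padded input at this output position is [-5 2 4 / 0 6 9 / 0 3 8]. Elementwise product with the kernel and sum: -5·2 + 2·2 + 4·3 + 0·1 + 6·1 + 9·-1 + 3·1.

6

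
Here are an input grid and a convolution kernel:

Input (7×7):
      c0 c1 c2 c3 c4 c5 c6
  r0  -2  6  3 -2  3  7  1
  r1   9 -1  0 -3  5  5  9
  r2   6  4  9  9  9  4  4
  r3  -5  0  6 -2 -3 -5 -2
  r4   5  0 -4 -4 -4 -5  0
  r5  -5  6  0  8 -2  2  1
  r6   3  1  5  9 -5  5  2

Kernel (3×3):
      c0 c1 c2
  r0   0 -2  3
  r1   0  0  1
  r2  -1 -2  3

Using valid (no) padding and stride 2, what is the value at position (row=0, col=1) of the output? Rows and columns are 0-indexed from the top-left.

18

The receptive field on the input at this output position is [3 -2 3 / 0 -3 5 / 9 9 9]. Elementwise product with the kernel and sum: -2·-2 + 3·3 + 5·1 + 9·-1 + 9·-2 + 9·3.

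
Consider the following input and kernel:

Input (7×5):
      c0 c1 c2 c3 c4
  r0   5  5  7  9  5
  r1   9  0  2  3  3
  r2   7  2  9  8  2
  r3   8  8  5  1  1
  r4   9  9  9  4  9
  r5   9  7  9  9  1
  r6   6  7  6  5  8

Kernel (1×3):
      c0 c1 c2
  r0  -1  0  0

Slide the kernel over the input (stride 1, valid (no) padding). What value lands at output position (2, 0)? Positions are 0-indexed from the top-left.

The receptive field on the input at this output position is [7 2 9]. Elementwise product with the kernel and sum: 7·-1.

-7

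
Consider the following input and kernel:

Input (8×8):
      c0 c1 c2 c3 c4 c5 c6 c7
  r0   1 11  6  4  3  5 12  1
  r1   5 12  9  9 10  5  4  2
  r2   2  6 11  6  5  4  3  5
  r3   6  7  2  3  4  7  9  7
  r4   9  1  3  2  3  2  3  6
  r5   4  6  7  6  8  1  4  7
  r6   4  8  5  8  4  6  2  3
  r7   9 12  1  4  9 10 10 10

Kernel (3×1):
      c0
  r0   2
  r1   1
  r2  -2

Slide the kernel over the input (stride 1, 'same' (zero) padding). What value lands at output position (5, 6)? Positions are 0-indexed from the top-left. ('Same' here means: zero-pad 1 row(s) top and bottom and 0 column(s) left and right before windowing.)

The receptive field on the zero-padded input at this output position is [3 / 4 / 2]. Elementwise product with the kernel and sum: 3·2 + 4·1 + 2·-2.

6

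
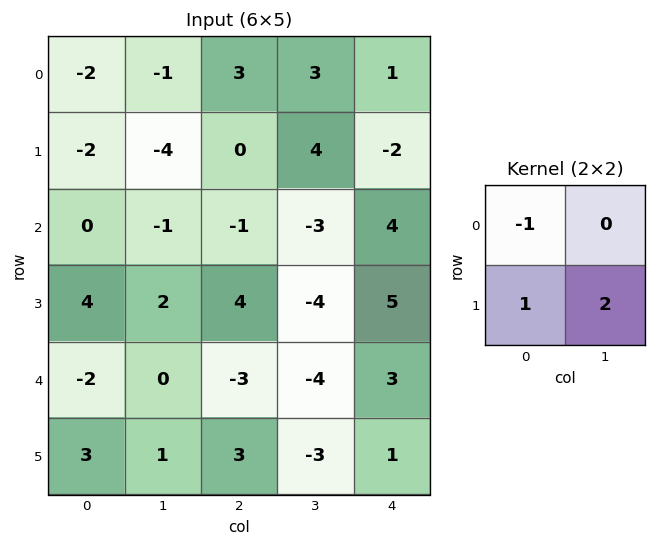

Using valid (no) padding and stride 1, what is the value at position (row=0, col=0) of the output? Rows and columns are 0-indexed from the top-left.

The receptive field on the input at this output position is [-2 -1 / -2 -4]. Elementwise product with the kernel and sum: -2·-1 + -2·1 + -4·2.

-8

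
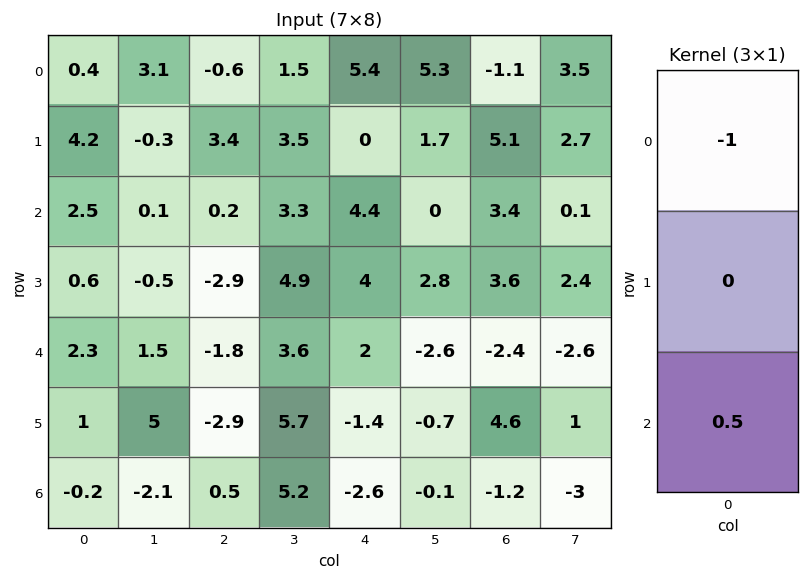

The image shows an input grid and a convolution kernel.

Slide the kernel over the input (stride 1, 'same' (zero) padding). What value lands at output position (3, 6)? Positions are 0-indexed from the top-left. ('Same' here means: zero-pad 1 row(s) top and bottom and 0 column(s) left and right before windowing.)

-4.6

The receptive field on the zero-padded input at this output position is [3.4 / 3.6 / -2.4]. Elementwise product with the kernel and sum: 3.4·-1 + -2.4·0.5.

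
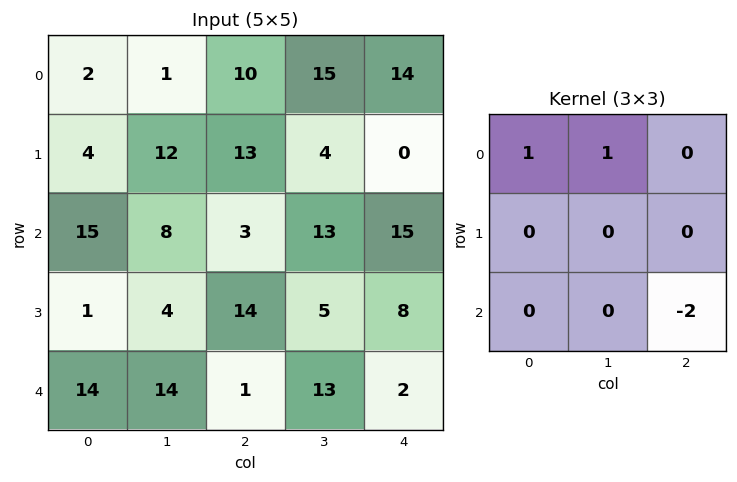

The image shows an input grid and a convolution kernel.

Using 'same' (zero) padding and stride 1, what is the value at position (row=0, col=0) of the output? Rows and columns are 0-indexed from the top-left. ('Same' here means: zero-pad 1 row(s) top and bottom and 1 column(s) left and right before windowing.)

-24

The receptive field on the zero-padded input at this output position is [0 0 0 / 0 2 1 / 0 4 12]. Elementwise product with the kernel and sum: 0·1 + 0·1 + 12·-2.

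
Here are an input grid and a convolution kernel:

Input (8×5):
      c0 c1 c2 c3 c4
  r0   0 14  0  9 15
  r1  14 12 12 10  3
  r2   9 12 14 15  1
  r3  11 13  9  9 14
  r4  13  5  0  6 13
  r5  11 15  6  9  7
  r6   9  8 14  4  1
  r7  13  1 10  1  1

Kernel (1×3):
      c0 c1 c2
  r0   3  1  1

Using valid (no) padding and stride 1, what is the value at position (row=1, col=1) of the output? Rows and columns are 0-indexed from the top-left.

The receptive field on the input at this output position is [12 12 10]. Elementwise product with the kernel and sum: 12·3 + 12·1 + 10·1.

58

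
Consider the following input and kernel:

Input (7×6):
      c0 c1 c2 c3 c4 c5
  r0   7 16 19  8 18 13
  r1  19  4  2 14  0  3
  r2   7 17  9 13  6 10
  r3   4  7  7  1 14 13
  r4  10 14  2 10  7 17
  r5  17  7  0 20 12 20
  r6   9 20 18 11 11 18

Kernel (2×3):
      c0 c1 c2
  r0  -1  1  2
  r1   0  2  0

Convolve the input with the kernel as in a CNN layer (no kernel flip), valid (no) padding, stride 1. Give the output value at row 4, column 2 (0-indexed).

62

The receptive field on the input at this output position is [2 10 7 / 0 20 12]. Elementwise product with the kernel and sum: 2·-1 + 10·1 + 7·2 + 20·2.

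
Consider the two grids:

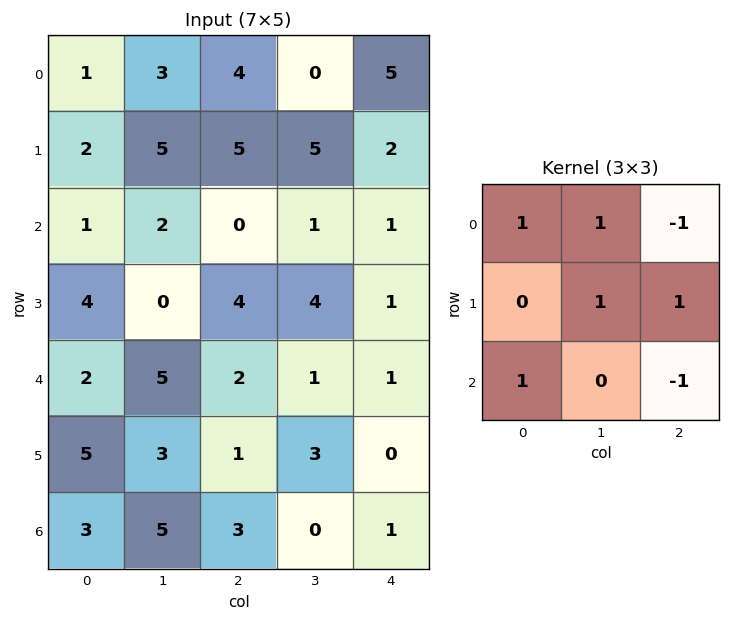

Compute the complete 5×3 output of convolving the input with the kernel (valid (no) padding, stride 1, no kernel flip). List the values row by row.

Output[0,0]: The receptive field on the input at this output position is [1 3 4 / 2 5 5 / 1 2 0]. Elementwise product with the kernel and sum: 1·1 + 3·1 + 4·-1 + 5·1 + 5·1 + 1·1 + 0·-1.

11 18 5
4 2 13
7 13 6
11 3 10
9 15 7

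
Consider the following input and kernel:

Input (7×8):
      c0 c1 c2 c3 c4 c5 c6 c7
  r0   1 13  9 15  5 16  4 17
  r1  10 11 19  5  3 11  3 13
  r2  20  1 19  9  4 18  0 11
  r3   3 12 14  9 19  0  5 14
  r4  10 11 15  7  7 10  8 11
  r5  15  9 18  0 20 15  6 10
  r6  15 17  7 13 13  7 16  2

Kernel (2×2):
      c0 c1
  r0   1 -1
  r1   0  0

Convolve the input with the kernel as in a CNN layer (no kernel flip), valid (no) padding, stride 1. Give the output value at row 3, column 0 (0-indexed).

-9

The receptive field on the input at this output position is [3 12 / 10 11]. Elementwise product with the kernel and sum: 3·1 + 12·-1.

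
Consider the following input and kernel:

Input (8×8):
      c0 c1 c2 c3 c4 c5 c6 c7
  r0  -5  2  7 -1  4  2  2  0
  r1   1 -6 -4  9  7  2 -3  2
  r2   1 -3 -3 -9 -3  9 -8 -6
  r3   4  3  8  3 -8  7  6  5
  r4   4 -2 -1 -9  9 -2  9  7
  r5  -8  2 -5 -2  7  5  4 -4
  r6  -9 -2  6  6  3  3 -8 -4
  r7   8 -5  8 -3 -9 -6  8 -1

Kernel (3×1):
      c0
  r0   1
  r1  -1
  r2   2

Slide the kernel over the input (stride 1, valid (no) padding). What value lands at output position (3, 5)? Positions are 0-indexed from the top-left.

19

The receptive field on the input at this output position is [7 / -2 / 5]. Elementwise product with the kernel and sum: 7·1 + -2·-1 + 5·2.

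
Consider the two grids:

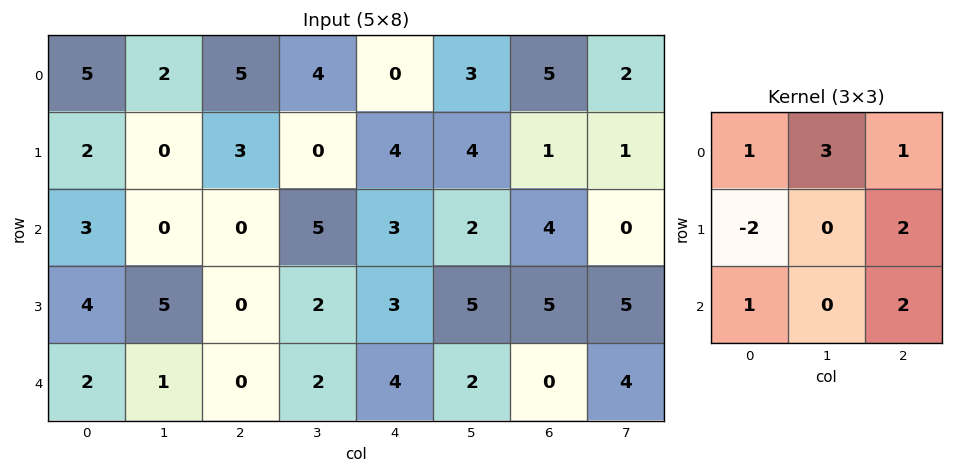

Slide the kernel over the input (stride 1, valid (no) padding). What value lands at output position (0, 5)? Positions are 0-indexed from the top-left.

The receptive field on the input at this output position is [3 5 2 / 4 1 1 / 2 4 0]. Elementwise product with the kernel and sum: 3·1 + 5·3 + 2·1 + 4·-2 + 1·2 + 2·1 + 0·2.

16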